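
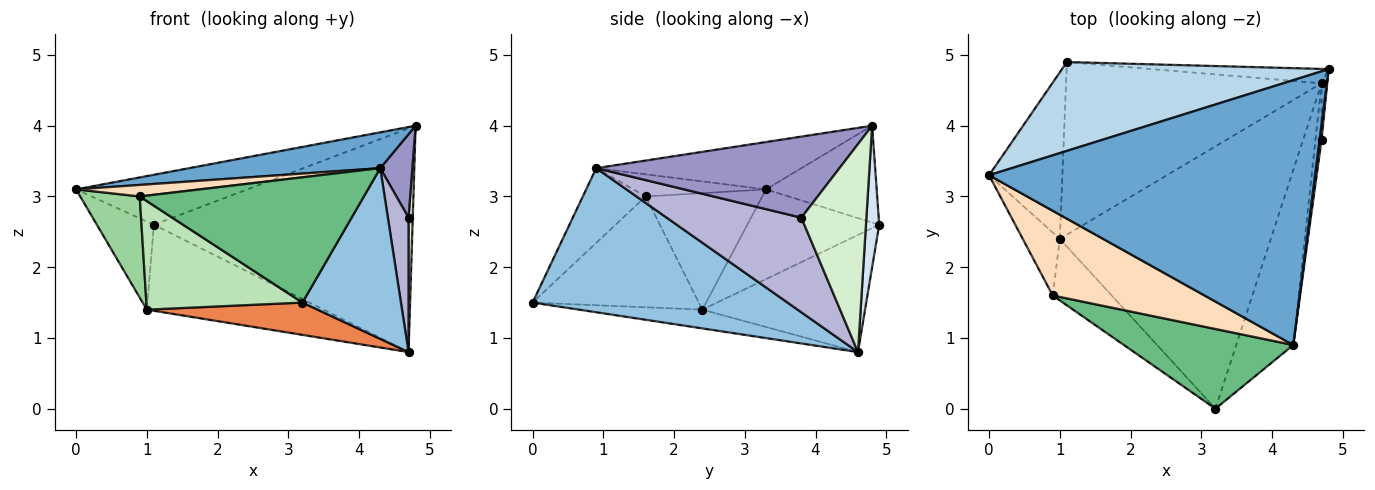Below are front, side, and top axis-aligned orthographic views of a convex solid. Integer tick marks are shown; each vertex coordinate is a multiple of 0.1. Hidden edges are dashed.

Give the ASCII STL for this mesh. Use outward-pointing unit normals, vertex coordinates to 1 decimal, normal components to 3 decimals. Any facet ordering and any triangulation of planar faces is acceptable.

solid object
 facet normal -0.142 -0.133 0.981
  outer loop
   vertex 4.3 0.9 3.4
   vertex 4.8 4.8 4.0
   vertex 0.0 3.3 3.1
  endloop
 endfacet
 facet normal 0.875 -0.338 -0.346
  outer loop
   vertex 4.3 0.9 3.4
   vertex 3.2 0.0 1.5
   vertex 4.7 4.6 0.8
  endloop
 endfacet
 facet normal -0.302 0.467 0.831
  outer loop
   vertex 1.1 4.9 2.6
   vertex 0.0 3.3 3.1
   vertex 4.8 4.8 4.0
  endloop
 endfacet
 facet normal 0.051 0.997 -0.064
  outer loop
   vertex 1.1 4.9 2.6
   vertex 4.8 4.8 4.0
   vertex 4.7 4.6 0.8
  endloop
 endfacet
 facet normal -0.088 -0.122 -0.989
  outer loop
   vertex 1.0 2.4 1.4
   vertex 4.7 4.6 0.8
   vertex 3.2 0.0 1.5
  endloop
 endfacet
 facet normal -0.734 0.317 -0.600
  outer loop
   vertex 1.0 2.4 1.4
   vertex 0.0 3.3 3.1
   vertex 1.1 4.9 2.6
  endloop
 endfacet
 facet normal -0.380 0.413 -0.828
  outer loop
   vertex 1.0 2.4 1.4
   vertex 1.1 4.9 2.6
   vertex 4.7 4.6 0.8
  endloop
 endfacet
 facet normal -0.143 -0.133 0.981
  outer loop
   vertex 0.9 1.6 3.0
   vertex 4.3 0.9 3.4
   vertex 0.0 3.3 3.1
  endloop
 endfacet
 facet normal -0.230 -0.821 0.522
  outer loop
   vertex 0.9 1.6 3.0
   vertex 3.2 0.0 1.5
   vertex 4.3 0.9 3.4
  endloop
 endfacet
 facet normal -0.857 -0.438 -0.272
  outer loop
   vertex 0.9 1.6 3.0
   vertex 0.0 3.3 3.1
   vertex 1.0 2.4 1.4
  endloop
 endfacet
 facet normal -0.680 -0.638 -0.362
  outer loop
   vertex 0.9 1.6 3.0
   vertex 1.0 2.4 1.4
   vertex 3.2 0.0 1.5
  endloop
 endfacet
 facet normal 0.998 -0.064 -0.027
  outer loop
   vertex 4.7 3.8 2.7
   vertex 4.7 4.6 0.8
   vertex 4.8 4.8 4.0
  endloop
 endfacet
 facet normal 0.991 -0.131 0.024
  outer loop
   vertex 4.7 3.8 2.7
   vertex 4.8 4.8 4.0
   vertex 4.3 0.9 3.4
  endloop
 endfacet
 facet normal 0.986 -0.151 -0.064
  outer loop
   vertex 4.7 3.8 2.7
   vertex 4.3 0.9 3.4
   vertex 4.7 4.6 0.8
  endloop
 endfacet
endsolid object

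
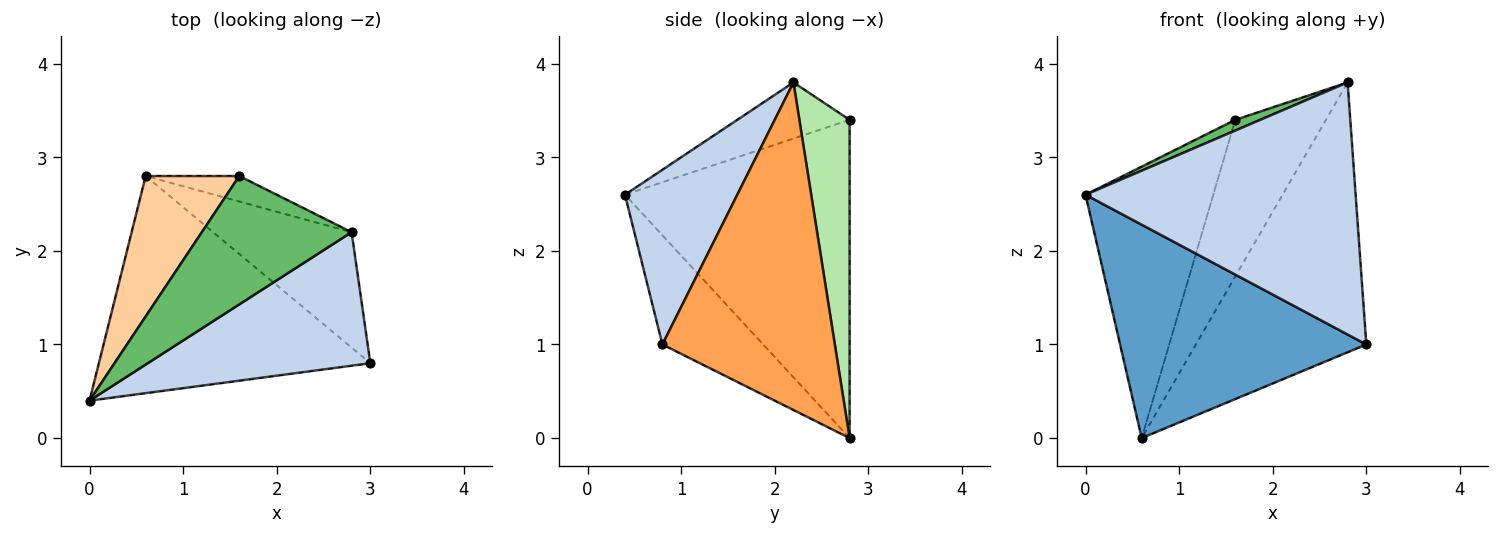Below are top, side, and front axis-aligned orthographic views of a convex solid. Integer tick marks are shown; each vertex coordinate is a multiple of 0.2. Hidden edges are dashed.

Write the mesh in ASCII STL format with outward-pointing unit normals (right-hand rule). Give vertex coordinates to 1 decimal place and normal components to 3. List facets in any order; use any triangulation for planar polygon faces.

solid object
 facet normal -0.276 -0.674 -0.686
  outer loop
   vertex 0.6 2.8 0.0
   vertex 3.0 0.8 1.0
   vertex 0.0 0.4 2.6
  endloop
 endfacet
 facet normal 0.345 -0.829 0.439
  outer loop
   vertex 2.8 2.2 3.8
   vertex 0.0 0.4 2.6
   vertex 3.0 0.8 1.0
  endloop
 endfacet
 facet normal 0.681 0.673 -0.288
  outer loop
   vertex 2.8 2.2 3.8
   vertex 3.0 0.8 1.0
   vertex 0.6 2.8 0.0
  endloop
 endfacet
 facet normal -0.842 0.479 0.248
  outer loop
   vertex 1.6 2.8 3.4
   vertex 0.6 2.8 0.0
   vertex 0.0 0.4 2.6
  endloop
 endfacet
 facet normal -0.350 -0.078 0.933
  outer loop
   vertex 1.6 2.8 3.4
   vertex 0.0 0.4 2.6
   vertex 2.8 2.2 3.8
  endloop
 endfacet
 facet normal 0.480 0.866 -0.141
  outer loop
   vertex 1.6 2.8 3.4
   vertex 2.8 2.2 3.8
   vertex 0.6 2.8 0.0
  endloop
 endfacet
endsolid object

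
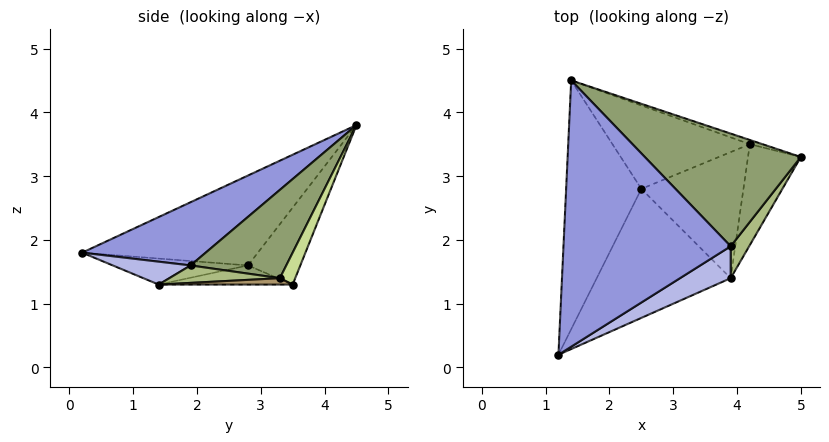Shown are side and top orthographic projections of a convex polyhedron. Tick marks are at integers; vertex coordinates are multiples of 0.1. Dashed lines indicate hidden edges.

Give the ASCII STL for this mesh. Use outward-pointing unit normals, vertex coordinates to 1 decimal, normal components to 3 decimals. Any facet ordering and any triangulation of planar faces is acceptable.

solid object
 facet normal -0.727 0.317 -0.609
  outer loop
   vertex 2.5 2.8 1.6
   vertex 1.2 0.2 1.8
   vertex 1.4 4.5 3.8
  endloop
 endfacet
 facet normal -0.191 0.020 -0.981
  outer loop
   vertex 2.5 2.8 1.6
   vertex 3.9 1.4 1.3
   vertex 1.2 0.2 1.8
  endloop
 endfacet
 facet normal 0.322 -0.412 0.853
  outer loop
   vertex 3.9 1.9 1.6
   vertex 1.4 4.5 3.8
   vertex 1.2 0.2 1.8
  endloop
 endfacet
 facet normal 0.361 -0.480 0.800
  outer loop
   vertex 3.9 1.9 1.6
   vertex 1.2 0.2 1.8
   vertex 3.9 1.4 1.3
  endloop
 endfacet
 facet normal 0.476 -0.254 0.842
  outer loop
   vertex 3.9 1.9 1.6
   vertex 5.0 3.3 1.4
   vertex 1.4 4.5 3.8
  endloop
 endfacet
 facet normal 0.630 -0.400 0.666
  outer loop
   vertex 3.9 1.9 1.6
   vertex 3.9 1.4 1.3
   vertex 5.0 3.3 1.4
  endloop
 endfacet
 facet normal 0.253 0.962 -0.101
  outer loop
   vertex 4.2 3.5 1.3
   vertex 1.4 4.5 3.8
   vertex 5.0 3.3 1.4
  endloop
 endfacet
 facet normal -0.379 0.631 -0.677
  outer loop
   vertex 4.2 3.5 1.3
   vertex 2.5 2.8 1.6
   vertex 1.4 4.5 3.8
  endloop
 endfacet
 facet normal 0.120 -0.017 -0.993
  outer loop
   vertex 4.2 3.5 1.3
   vertex 5.0 3.3 1.4
   vertex 3.9 1.4 1.3
  endloop
 endfacet
 facet normal -0.184 0.026 -0.983
  outer loop
   vertex 4.2 3.5 1.3
   vertex 3.9 1.4 1.3
   vertex 2.5 2.8 1.6
  endloop
 endfacet
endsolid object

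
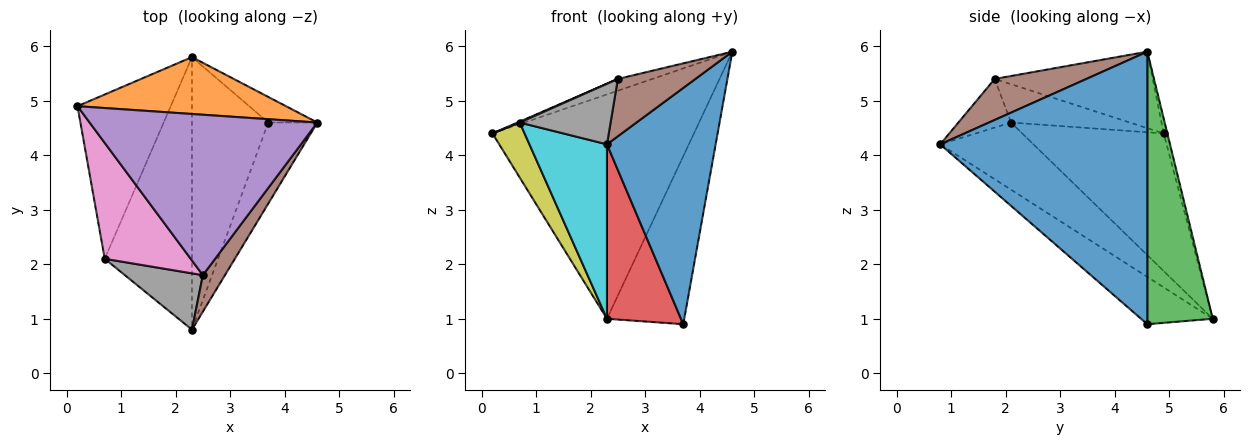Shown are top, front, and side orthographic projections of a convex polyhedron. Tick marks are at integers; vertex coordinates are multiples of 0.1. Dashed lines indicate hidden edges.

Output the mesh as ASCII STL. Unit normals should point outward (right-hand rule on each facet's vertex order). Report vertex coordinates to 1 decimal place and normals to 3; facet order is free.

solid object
 facet normal 0.874 -0.459 -0.157
  outer loop
   vertex 3.7 4.6 0.9
   vertex 4.6 4.6 5.9
   vertex 2.3 0.8 4.2
  endloop
 endfacet
 facet normal -0.018 0.969 0.246
  outer loop
   vertex 2.3 5.8 1.0
   vertex 0.2 4.9 4.4
   vertex 4.6 4.6 5.9
  endloop
 endfacet
 facet normal 0.642 0.758 -0.116
  outer loop
   vertex 2.3 5.8 1.0
   vertex 4.6 4.6 5.9
   vertex 3.7 4.6 0.9
  endloop
 endfacet
 facet normal -0.463 -0.478 -0.747
  outer loop
   vertex 2.3 5.8 1.0
   vertex 3.7 4.6 0.9
   vertex 2.3 0.8 4.2
  endloop
 endfacet
 facet normal -0.318 0.069 0.946
  outer loop
   vertex 2.5 1.8 5.4
   vertex 4.6 4.6 5.9
   vertex 0.2 4.9 4.4
  endloop
 endfacet
 facet normal 0.706 -0.597 0.380
  outer loop
   vertex 2.5 1.8 5.4
   vertex 2.3 0.8 4.2
   vertex 4.6 4.6 5.9
  endloop
 endfacet
 facet normal -0.407 -0.007 0.913
  outer loop
   vertex 0.7 2.1 4.6
   vertex 2.5 1.8 5.4
   vertex 0.2 4.9 4.4
  endloop
 endfacet
 facet normal -0.391 -0.674 0.627
  outer loop
   vertex 0.7 2.1 4.6
   vertex 2.3 0.8 4.2
   vertex 2.5 1.8 5.4
  endloop
 endfacet
 facet normal -0.814 -0.185 -0.551
  outer loop
   vertex 0.7 2.1 4.6
   vertex 0.2 4.9 4.4
   vertex 2.3 5.8 1.0
  endloop
 endfacet
 facet normal -0.544 -0.452 -0.707
  outer loop
   vertex 0.7 2.1 4.6
   vertex 2.3 5.8 1.0
   vertex 2.3 0.8 4.2
  endloop
 endfacet
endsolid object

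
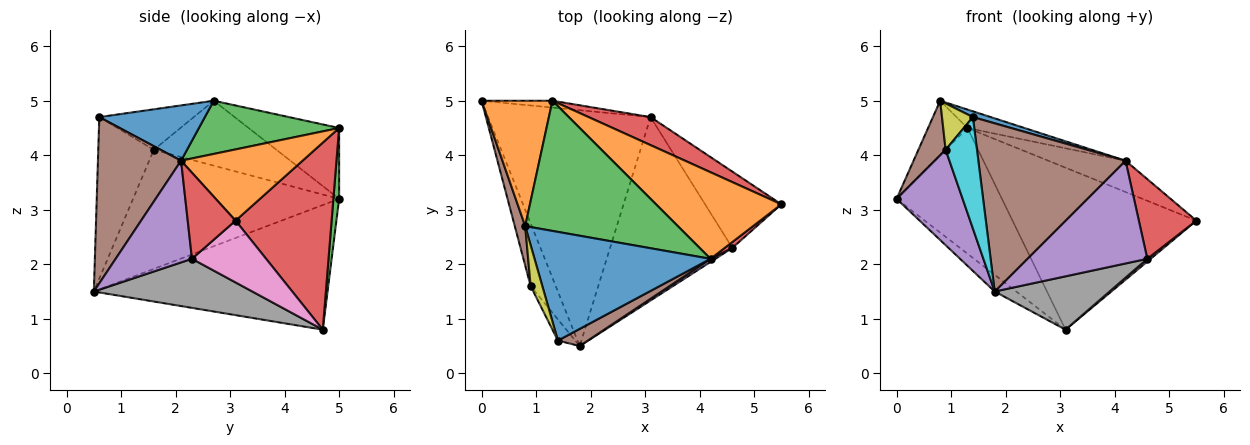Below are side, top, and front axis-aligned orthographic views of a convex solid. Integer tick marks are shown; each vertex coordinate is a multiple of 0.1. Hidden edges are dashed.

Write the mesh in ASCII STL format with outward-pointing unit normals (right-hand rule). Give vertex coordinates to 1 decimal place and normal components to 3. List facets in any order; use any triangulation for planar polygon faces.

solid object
 facet normal -0.608 0.056 -0.792
  outer loop
   vertex 3.1 4.7 0.8
   vertex 1.8 0.5 1.5
   vertex 0.0 5.0 3.2
  endloop
 endfacet
 facet normal -0.676 0.294 0.676
  outer loop
   vertex 1.3 5.0 4.5
   vertex 0.0 5.0 3.2
   vertex 0.8 2.7 5.0
  endloop
 endfacet
 facet normal 0.054 0.997 -0.054
  outer loop
   vertex 1.3 5.0 4.5
   vertex 3.1 4.7 0.8
   vertex 0.0 5.0 3.2
  endloop
 endfacet
 facet normal 0.458 0.876 0.152
  outer loop
   vertex 1.3 5.0 4.5
   vertex 5.5 3.1 2.8
   vertex 3.1 4.7 0.8
  endloop
 endfacet
 facet normal -0.934 -0.299 -0.197
  outer loop
   vertex 0.9 1.6 4.1
   vertex 0.0 5.0 3.2
   vertex 1.8 0.5 1.5
  endloop
 endfacet
 facet normal -0.964 -0.214 0.155
  outer loop
   vertex 0.9 1.6 4.1
   vertex 0.8 2.7 5.0
   vertex 0.0 5.0 3.2
  endloop
 endfacet
 facet normal 0.629 -0.028 -0.777
  outer loop
   vertex 4.6 2.3 2.1
   vertex 3.1 4.7 0.8
   vertex 5.5 3.1 2.8
  endloop
 endfacet
 facet normal 0.360 -0.261 -0.896
  outer loop
   vertex 4.6 2.3 2.1
   vertex 1.8 0.5 1.5
   vertex 3.1 4.7 0.8
  endloop
 endfacet
 facet normal -0.917 -0.300 0.264
  outer loop
   vertex 1.4 0.6 4.7
   vertex 0.8 2.7 5.0
   vertex 0.9 1.6 4.1
  endloop
 endfacet
 facet normal -0.867 -0.489 -0.093
  outer loop
   vertex 1.4 0.6 4.7
   vertex 0.9 1.6 4.1
   vertex 1.8 0.5 1.5
  endloop
 endfacet
 facet normal 0.299 -0.051 0.953
  outer loop
   vertex 4.2 2.1 3.9
   vertex 0.8 2.7 5.0
   vertex 1.4 0.6 4.7
  endloop
 endfacet
 facet normal 0.471 0.300 0.829
  outer loop
   vertex 4.2 2.1 3.9
   vertex 5.5 3.1 2.8
   vertex 1.3 5.0 4.5
  endloop
 endfacet
 facet normal 0.326 0.133 0.936
  outer loop
   vertex 4.2 2.1 3.9
   vertex 1.3 5.0 4.5
   vertex 0.8 2.7 5.0
  endloop
 endfacet
 facet normal 0.638 -0.768 0.057
  outer loop
   vertex 4.2 2.1 3.9
   vertex 4.6 2.3 2.1
   vertex 5.5 3.1 2.8
  endloop
 endfacet
 facet normal 0.537 -0.843 0.026
  outer loop
   vertex 4.2 2.1 3.9
   vertex 1.8 0.5 1.5
   vertex 4.6 2.3 2.1
  endloop
 endfacet
 facet normal 0.490 -0.867 0.088
  outer loop
   vertex 4.2 2.1 3.9
   vertex 1.4 0.6 4.7
   vertex 1.8 0.5 1.5
  endloop
 endfacet
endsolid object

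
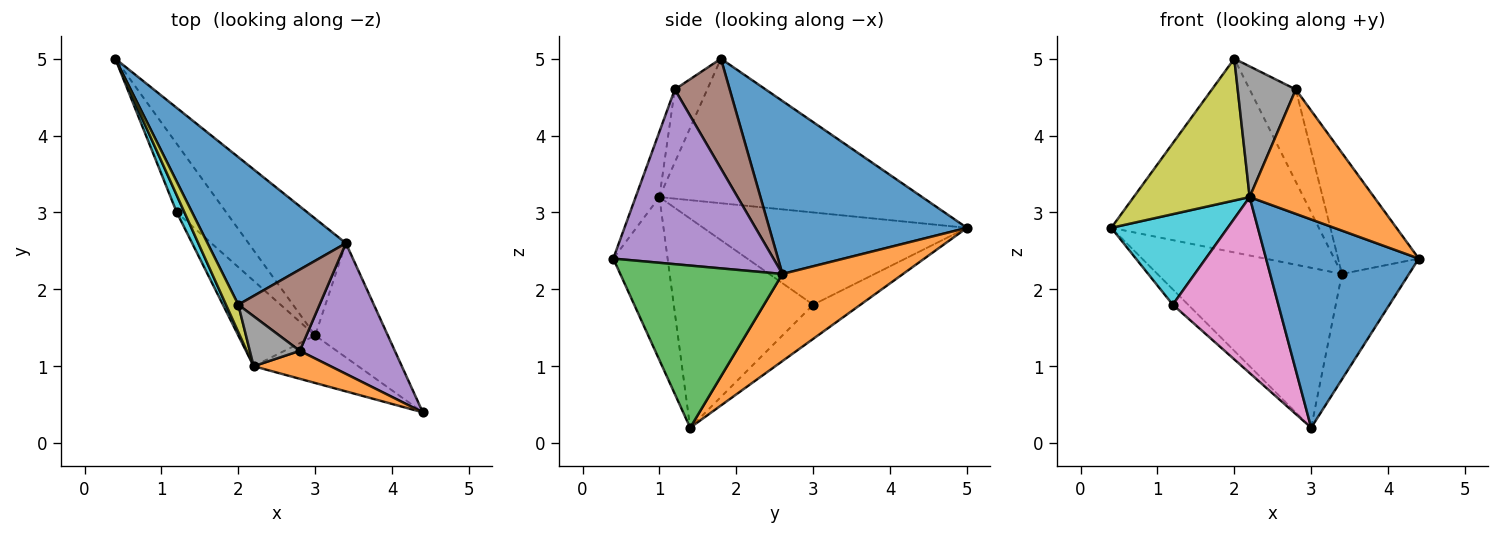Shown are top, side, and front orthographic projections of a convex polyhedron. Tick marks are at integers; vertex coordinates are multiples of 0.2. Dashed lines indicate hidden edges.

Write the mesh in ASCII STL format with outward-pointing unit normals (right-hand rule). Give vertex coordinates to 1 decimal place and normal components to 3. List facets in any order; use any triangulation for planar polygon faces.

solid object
 facet normal 0.604 0.634 0.483
  outer loop
   vertex 3.4 2.6 2.2
   vertex 0.4 5.0 2.8
   vertex 2.0 1.8 5.0
  endloop
 endfacet
 facet normal 0.467 0.714 -0.522
  outer loop
   vertex 3.4 2.6 2.2
   vertex 3.0 1.4 0.2
   vertex 0.4 5.0 2.8
  endloop
 endfacet
 facet normal 0.854 0.353 -0.383
  outer loop
   vertex 3.4 2.6 2.2
   vertex 4.4 0.4 2.4
   vertex 3.0 1.4 0.2
  endloop
 endfacet
 facet normal -0.558 0.181 -0.810
  outer loop
   vertex 1.2 3.0 1.8
   vertex 0.4 5.0 2.8
   vertex 3.0 1.4 0.2
  endloop
 endfacet
 facet normal 0.803 0.405 0.437
  outer loop
   vertex 2.8 1.2 4.6
   vertex 4.4 0.4 2.4
   vertex 3.4 2.6 2.2
  endloop
 endfacet
 facet normal 0.666 0.560 0.493
  outer loop
   vertex 2.8 1.2 4.6
   vertex 3.4 2.6 2.2
   vertex 2.0 1.8 5.0
  endloop
 endfacet
 facet normal -0.765 -0.579 -0.281
  outer loop
   vertex 2.2 1.0 3.2
   vertex 1.2 3.0 1.8
   vertex 3.0 1.4 0.2
  endloop
 endfacet
 facet normal -0.463 -0.828 0.317
  outer loop
   vertex 2.2 1.0 3.2
   vertex 2.8 1.2 4.6
   vertex 2.0 1.8 5.0
  endloop
 endfacet
 facet normal -0.912 -0.403 0.078
  outer loop
   vertex 2.2 1.0 3.2
   vertex 2.0 1.8 5.0
   vertex 0.4 5.0 2.8
  endloop
 endfacet
 facet normal -0.912 -0.403 0.076
  outer loop
   vertex 2.2 1.0 3.2
   vertex 0.4 5.0 2.8
   vertex 1.2 3.0 1.8
  endloop
 endfacet
 facet normal -0.328 -0.921 -0.210
  outer loop
   vertex 2.2 1.0 3.2
   vertex 3.0 1.4 0.2
   vertex 4.4 0.4 2.4
  endloop
 endfacet
 facet normal -0.183 -0.959 0.216
  outer loop
   vertex 2.2 1.0 3.2
   vertex 4.4 0.4 2.4
   vertex 2.8 1.2 4.6
  endloop
 endfacet
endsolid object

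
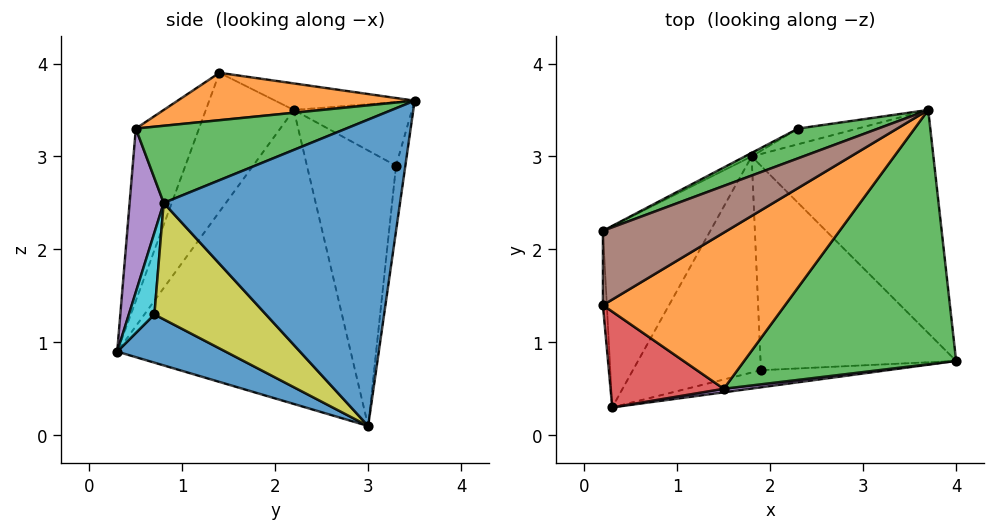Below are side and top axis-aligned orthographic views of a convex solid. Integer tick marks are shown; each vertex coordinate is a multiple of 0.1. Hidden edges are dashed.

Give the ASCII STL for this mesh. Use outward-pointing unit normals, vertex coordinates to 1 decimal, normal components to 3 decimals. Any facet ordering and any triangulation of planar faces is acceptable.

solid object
 facet normal 0.823 0.290 -0.488
  outer loop
   vertex 1.8 3.0 0.1
   vertex 3.7 3.5 3.6
   vertex 4.0 0.8 2.5
  endloop
 endfacet
 facet normal 0.242 -0.271 0.932
  outer loop
   vertex 1.5 0.5 3.3
   vertex 3.7 3.5 3.6
   vertex 0.2 1.4 3.9
  endloop
 endfacet
 facet normal 0.323 -0.326 0.888
  outer loop
   vertex 1.5 0.5 3.3
   vertex 4.0 0.8 2.5
   vertex 3.7 3.5 3.6
  endloop
 endfacet
 facet normal -0.448 -0.844 0.295
  outer loop
   vertex 1.5 0.5 3.3
   vertex 0.2 1.4 3.9
   vertex 0.3 0.3 0.9
  endloop
 endfacet
 facet normal 0.125 -0.992 0.020
  outer loop
   vertex 1.5 0.5 3.3
   vertex 0.3 0.3 0.9
   vertex 4.0 0.8 2.5
  endloop
 endfacet
 facet normal -0.188 0.439 0.878
  outer loop
   vertex 0.2 2.2 3.5
   vertex 0.2 1.4 3.9
   vertex 3.7 3.5 3.6
  endloop
 endfacet
 facet normal -1.000 -0.014 -0.028
  outer loop
   vertex 0.2 2.2 3.5
   vertex 0.3 0.3 0.9
   vertex 0.2 1.4 3.9
  endloop
 endfacet
 facet normal -0.866 0.387 -0.316
  outer loop
   vertex 0.2 2.2 3.5
   vertex 1.8 3.0 0.1
   vertex 0.3 0.3 0.9
  endloop
 endfacet
 facet normal 0.470 -0.392 -0.791
  outer loop
   vertex 1.9 0.7 1.3
   vertex 1.8 3.0 0.1
   vertex 4.0 0.8 2.5
  endloop
 endfacet
 facet normal 0.326 -0.800 -0.504
  outer loop
   vertex 1.9 0.7 1.3
   vertex 4.0 0.8 2.5
   vertex 0.3 0.3 0.9
  endloop
 endfacet
 facet normal 0.318 -0.428 -0.846
  outer loop
   vertex 1.9 0.7 1.3
   vertex 0.3 0.3 0.9
   vertex 1.8 3.0 0.1
  endloop
 endfacet
 facet normal -0.097 0.991 -0.089
  outer loop
   vertex 2.3 3.3 2.9
   vertex 3.7 3.5 3.6
   vertex 1.8 3.0 0.1
  endloop
 endfacet
 facet normal -0.328 0.850 0.412
  outer loop
   vertex 2.3 3.3 2.9
   vertex 0.2 2.2 3.5
   vertex 3.7 3.5 3.6
  endloop
 endfacet
 facet normal -0.467 0.884 -0.011
  outer loop
   vertex 2.3 3.3 2.9
   vertex 1.8 3.0 0.1
   vertex 0.2 2.2 3.5
  endloop
 endfacet
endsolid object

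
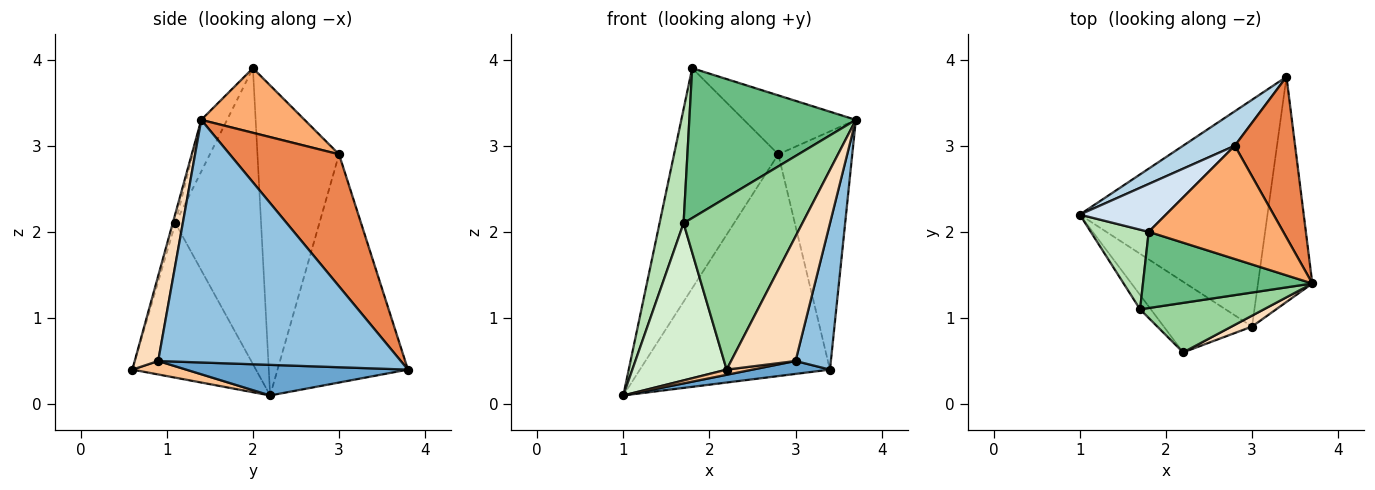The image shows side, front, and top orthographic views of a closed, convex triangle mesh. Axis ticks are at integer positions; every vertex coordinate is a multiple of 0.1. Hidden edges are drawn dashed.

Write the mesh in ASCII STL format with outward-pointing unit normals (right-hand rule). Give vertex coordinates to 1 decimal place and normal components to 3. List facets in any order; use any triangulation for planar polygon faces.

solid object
 facet normal 0.161 -0.056 -0.985
  outer loop
   vertex 3.0 0.9 0.5
   vertex 1.0 2.2 0.1
   vertex 3.4 3.8 0.4
  endloop
 endfacet
 facet normal 0.966 -0.141 -0.216
  outer loop
   vertex 3.0 0.9 0.5
   vertex 3.4 3.8 0.4
   vertex 3.7 1.4 3.3
  endloop
 endfacet
 facet normal -0.561 0.818 0.127
  outer loop
   vertex 2.8 3.0 2.9
   vertex 3.4 3.8 0.4
   vertex 1.0 2.2 0.1
  endloop
 endfacet
 facet normal -0.607 0.776 0.169
  outer loop
   vertex 2.8 3.0 2.9
   vertex 1.0 2.2 0.1
   vertex 1.8 2.0 3.9
  endloop
 endfacet
 facet normal 0.775 0.524 0.354
  outer loop
   vertex 2.8 3.0 2.9
   vertex 3.7 1.4 3.3
   vertex 3.4 3.8 0.4
  endloop
 endfacet
 facet normal 0.392 0.424 0.816
  outer loop
   vertex 2.8 3.0 2.9
   vertex 1.8 2.0 3.9
   vertex 3.7 1.4 3.3
  endloop
 endfacet
 facet normal 0.150 -0.072 -0.986
  outer loop
   vertex 2.2 0.6 0.4
   vertex 1.0 2.2 0.1
   vertex 3.0 0.9 0.5
  endloop
 endfacet
 facet normal 0.341 -0.937 0.082
  outer loop
   vertex 2.2 0.6 0.4
   vertex 3.0 0.9 0.5
   vertex 3.7 1.4 3.3
  endloop
 endfacet
 facet normal -0.137 -0.883 0.449
  outer loop
   vertex 1.7 1.1 2.1
   vertex 3.7 1.4 3.3
   vertex 1.8 2.0 3.9
  endloop
 endfacet
 facet normal -0.022 -0.961 0.276
  outer loop
   vertex 1.7 1.1 2.1
   vertex 2.2 0.6 0.4
   vertex 3.7 1.4 3.3
  endloop
 endfacet
 facet normal -0.946 -0.265 0.185
  outer loop
   vertex 1.7 1.1 2.1
   vertex 1.8 2.0 3.9
   vertex 1.0 2.2 0.1
  endloop
 endfacet
 facet normal -0.794 -0.606 -0.055
  outer loop
   vertex 1.7 1.1 2.1
   vertex 1.0 2.2 0.1
   vertex 2.2 0.6 0.4
  endloop
 endfacet
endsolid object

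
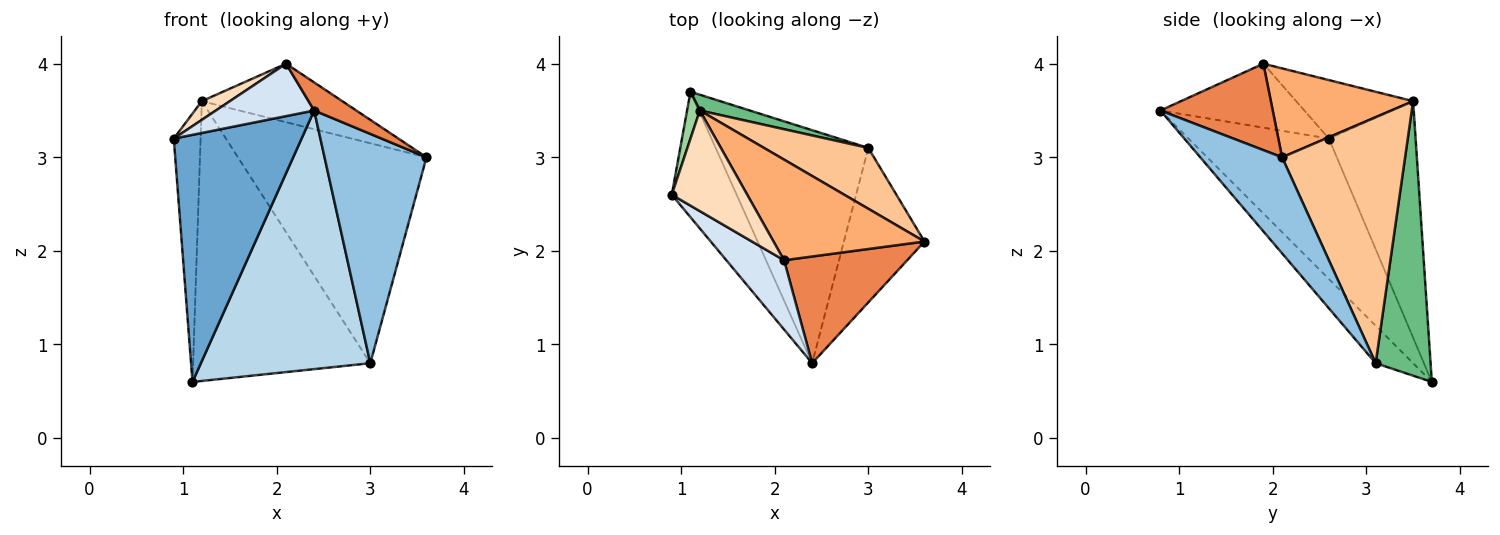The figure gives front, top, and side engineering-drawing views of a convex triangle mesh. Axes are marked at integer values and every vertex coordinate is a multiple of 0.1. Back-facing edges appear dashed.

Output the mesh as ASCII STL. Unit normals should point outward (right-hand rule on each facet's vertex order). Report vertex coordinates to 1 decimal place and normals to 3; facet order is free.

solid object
 facet normal -0.700 -0.637 -0.323
  outer loop
   vertex 1.1 3.7 0.6
   vertex 2.4 0.8 3.5
   vertex 0.9 2.6 3.2
  endloop
 endfacet
 facet normal 0.554 -0.690 -0.465
  outer loop
   vertex 3.0 3.1 0.8
   vertex 3.6 2.1 3.0
   vertex 2.4 0.8 3.5
  endloop
 endfacet
 facet normal -0.162 -0.733 -0.661
  outer loop
   vertex 3.0 3.1 0.8
   vertex 2.4 0.8 3.5
   vertex 1.1 3.7 0.6
  endloop
 endfacet
 facet normal -0.662 -0.452 0.598
  outer loop
   vertex 2.1 1.9 4.0
   vertex 0.9 2.6 3.2
   vertex 2.4 0.8 3.5
  endloop
 endfacet
 facet normal 0.562 -0.211 0.800
  outer loop
   vertex 2.1 1.9 4.0
   vertex 2.4 0.8 3.5
   vertex 3.6 2.1 3.0
  endloop
 endfacet
 facet normal 0.454 0.448 0.770
  outer loop
   vertex 1.2 3.5 3.6
   vertex 2.1 1.9 4.0
   vertex 3.6 2.1 3.0
  endloop
 endfacet
 facet normal 0.532 0.816 0.226
  outer loop
   vertex 1.2 3.5 3.6
   vertex 3.6 2.1 3.0
   vertex 3.0 3.1 0.8
  endloop
 endfacet
 facet normal -0.606 -0.145 0.782
  outer loop
   vertex 1.2 3.5 3.6
   vertex 0.9 2.6 3.2
   vertex 2.1 1.9 4.0
  endloop
 endfacet
 facet normal 0.296 0.954 0.054
  outer loop
   vertex 1.2 3.5 3.6
   vertex 3.0 3.1 0.8
   vertex 1.1 3.7 0.6
  endloop
 endfacet
 facet normal -0.954 0.295 0.051
  outer loop
   vertex 1.2 3.5 3.6
   vertex 1.1 3.7 0.6
   vertex 0.9 2.6 3.2
  endloop
 endfacet
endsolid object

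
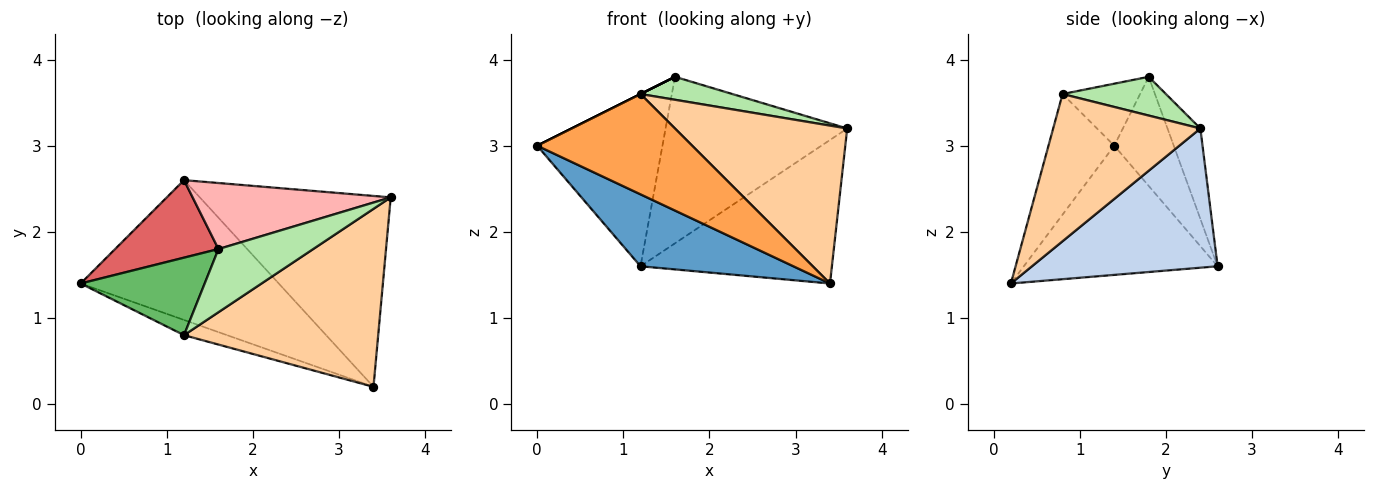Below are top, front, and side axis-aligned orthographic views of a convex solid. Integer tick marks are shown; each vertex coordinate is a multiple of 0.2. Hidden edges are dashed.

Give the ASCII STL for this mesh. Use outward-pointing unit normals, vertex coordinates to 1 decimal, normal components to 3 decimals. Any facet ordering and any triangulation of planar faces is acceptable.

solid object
 facet normal -0.502 -0.396 -0.769
  outer loop
   vertex 1.2 2.6 1.6
   vertex 3.4 0.2 1.4
   vertex 0.0 1.4 3.0
  endloop
 endfacet
 facet normal 0.504 0.519 -0.691
  outer loop
   vertex 1.2 2.6 1.6
   vertex 3.6 2.4 3.2
   vertex 3.4 0.2 1.4
  endloop
 endfacet
 facet normal -0.387 -0.912 -0.138
  outer loop
   vertex 1.2 0.8 3.6
   vertex 0.0 1.4 3.0
   vertex 3.4 0.2 1.4
  endloop
 endfacet
 facet normal 0.493 -0.577 0.651
  outer loop
   vertex 1.2 0.8 3.6
   vertex 3.4 0.2 1.4
   vertex 3.6 2.4 3.2
  endloop
 endfacet
 facet normal -0.447 0.000 0.894
  outer loop
   vertex 1.6 1.8 3.8
   vertex 0.0 1.4 3.0
   vertex 1.2 0.8 3.6
  endloop
 endfacet
 facet normal 0.359 -0.319 0.877
  outer loop
   vertex 1.6 1.8 3.8
   vertex 1.2 0.8 3.6
   vertex 3.6 2.4 3.2
  endloop
 endfacet
 facet normal -0.397 0.837 0.377
  outer loop
   vertex 1.6 1.8 3.8
   vertex 1.2 2.6 1.6
   vertex 0.0 1.4 3.0
  endloop
 endfacet
 facet normal -0.166 0.917 0.364
  outer loop
   vertex 1.6 1.8 3.8
   vertex 3.6 2.4 3.2
   vertex 1.2 2.6 1.6
  endloop
 endfacet
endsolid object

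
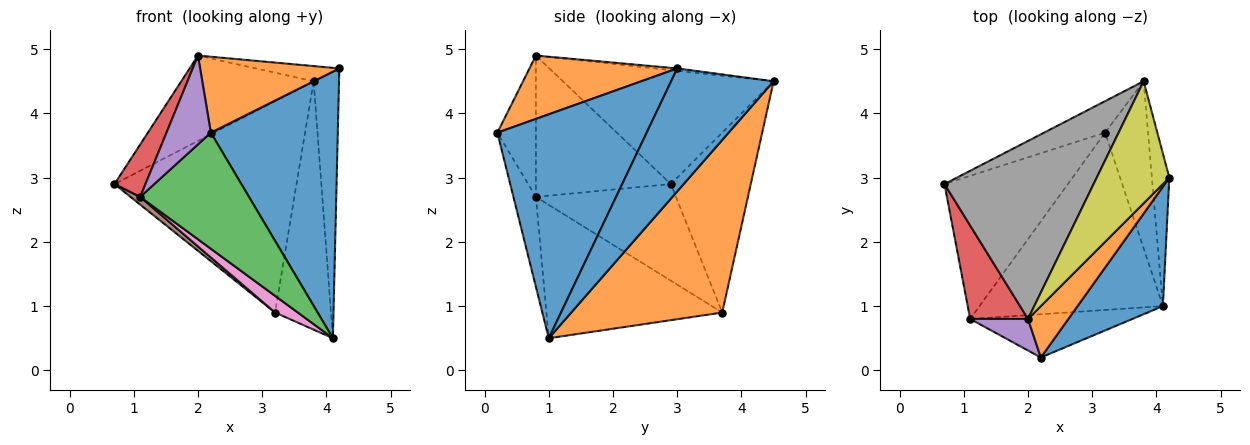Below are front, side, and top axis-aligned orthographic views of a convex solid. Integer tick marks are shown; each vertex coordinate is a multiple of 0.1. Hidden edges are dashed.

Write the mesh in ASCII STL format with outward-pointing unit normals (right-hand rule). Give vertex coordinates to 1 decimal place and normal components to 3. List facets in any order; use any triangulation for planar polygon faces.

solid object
 facet normal 0.732 -0.622 0.279
  outer loop
   vertex 4.1 1.0 0.5
   vertex 4.2 3.0 4.7
   vertex 2.2 0.2 3.7
  endloop
 endfacet
 facet normal 0.660 -0.622 0.421
  outer loop
   vertex 2.0 0.8 4.9
   vertex 2.2 0.2 3.7
   vertex 4.2 3.0 4.7
  endloop
 endfacet
 facet normal -0.190 -0.920 -0.343
  outer loop
   vertex 1.1 0.8 2.7
   vertex 4.1 1.0 0.5
   vertex 2.2 0.2 3.7
  endloop
 endfacet
 facet normal -0.905 -0.208 0.370
  outer loop
   vertex 1.1 0.8 2.7
   vertex 2.0 0.8 4.9
   vertex 0.7 2.9 2.9
  endloop
 endfacet
 facet normal -0.633 -0.729 0.259
  outer loop
   vertex 1.1 0.8 2.7
   vertex 2.2 0.2 3.7
   vertex 2.0 0.8 4.9
  endloop
 endfacet
 facet normal -0.616 -0.042 -0.787
  outer loop
   vertex 1.1 0.8 2.7
   vertex 0.7 2.9 2.9
   vertex 3.2 3.7 0.9
  endloop
 endfacet
 facet normal -0.586 -0.076 -0.806
  outer loop
   vertex 1.1 0.8 2.7
   vertex 3.2 3.7 0.9
   vertex 4.1 1.0 0.5
  endloop
 endfacet
 facet normal -0.567 0.356 0.743
  outer loop
   vertex 3.8 4.5 4.5
   vertex 0.7 2.9 2.9
   vertex 2.0 0.8 4.9
  endloop
 endfacet
 facet normal -0.033 0.123 0.992
  outer loop
   vertex 3.8 4.5 4.5
   vertex 2.0 0.8 4.9
   vertex 4.2 3.0 4.7
  endloop
 endfacet
 facet normal -0.398 0.907 -0.135
  outer loop
   vertex 3.8 4.5 4.5
   vertex 3.2 3.7 0.9
   vertex 0.7 2.9 2.9
  endloop
 endfacet
 facet normal 0.962 0.238 -0.136
  outer loop
   vertex 3.8 4.5 4.5
   vertex 4.2 3.0 4.7
   vertex 4.1 1.0 0.5
  endloop
 endfacet
 facet normal 0.913 0.338 -0.227
  outer loop
   vertex 3.8 4.5 4.5
   vertex 4.1 1.0 0.5
   vertex 3.2 3.7 0.9
  endloop
 endfacet
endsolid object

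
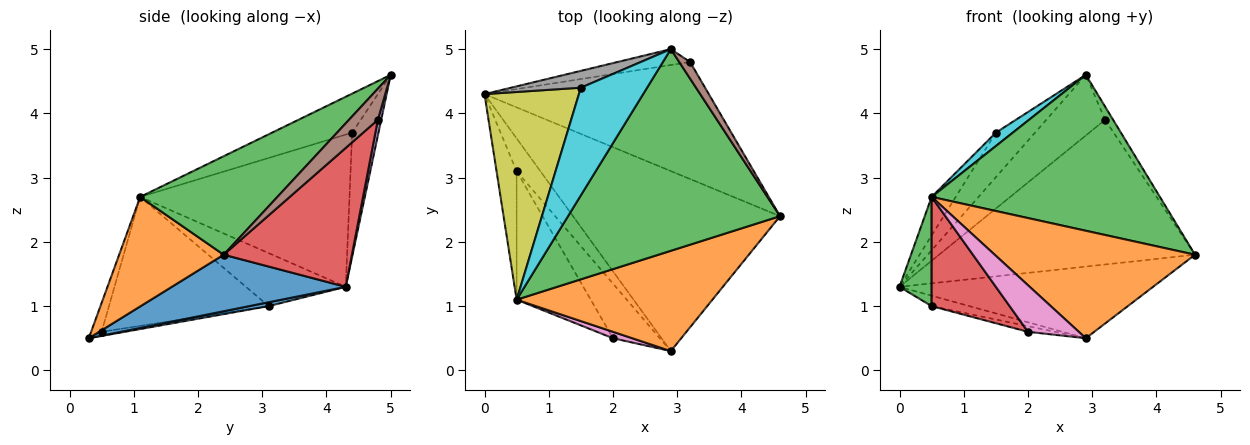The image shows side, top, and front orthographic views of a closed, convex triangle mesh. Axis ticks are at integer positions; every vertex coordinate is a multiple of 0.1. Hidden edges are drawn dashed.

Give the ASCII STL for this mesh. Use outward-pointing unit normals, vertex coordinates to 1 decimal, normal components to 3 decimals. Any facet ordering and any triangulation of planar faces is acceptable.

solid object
 facet normal 0.246 0.358 -0.901
  outer loop
   vertex 2.9 0.3 0.5
   vertex 0.0 4.3 1.3
   vertex 4.6 2.4 1.8
  endloop
 endfacet
 facet normal 0.357 -0.683 0.637
  outer loop
   vertex 0.5 1.1 2.7
   vertex 2.9 0.3 0.5
   vertex 4.6 2.4 1.8
  endloop
 endfacet
 facet normal 0.345 -0.574 0.743
  outer loop
   vertex 0.5 1.1 2.7
   vertex 4.6 2.4 1.8
   vertex 2.9 5.0 4.6
  endloop
 endfacet
 facet normal 0.363 0.724 -0.586
  outer loop
   vertex 3.2 4.8 3.9
   vertex 4.6 2.4 1.8
   vertex 0.0 4.3 1.3
  endloop
 endfacet
 facet normal 0.054 0.966 -0.253
  outer loop
   vertex 3.2 4.8 3.9
   vertex 0.0 4.3 1.3
   vertex 2.9 5.0 4.6
  endloop
 endfacet
 facet normal 0.913 0.254 0.319
  outer loop
   vertex 3.2 4.8 3.9
   vertex 2.9 5.0 4.6
   vertex 4.6 2.4 1.8
  endloop
 endfacet
 facet normal -0.201 -0.970 0.134
  outer loop
   vertex 2.0 0.5 0.6
   vertex 2.9 0.3 0.5
   vertex 0.5 1.1 2.7
  endloop
 endfacet
 facet normal -0.532 0.792 0.299
  outer loop
   vertex 1.5 4.4 3.7
   vertex 2.9 5.0 4.6
   vertex 0.0 4.3 1.3
  endloop
 endfacet
 facet normal -0.846 0.097 0.525
  outer loop
   vertex 1.5 4.4 3.7
   vertex 0.0 4.3 1.3
   vertex 0.5 1.1 2.7
  endloop
 endfacet
 facet normal -0.505 -0.107 0.857
  outer loop
   vertex 1.5 4.4 3.7
   vertex 0.5 1.1 2.7
   vertex 2.9 5.0 4.6
  endloop
 endfacet
 facet normal 0.153 0.299 -0.942
  outer loop
   vertex 0.5 3.1 1.0
   vertex 0.0 4.3 1.3
   vertex 2.9 0.3 0.5
  endloop
 endfacet
 facet normal -0.087 0.102 -0.991
  outer loop
   vertex 0.5 3.1 1.0
   vertex 2.9 0.3 0.5
   vertex 2.0 0.5 0.6
  endloop
 endfacet
 facet normal -0.895 -0.288 -0.339
  outer loop
   vertex 0.5 3.1 1.0
   vertex 0.5 1.1 2.7
   vertex 0.0 4.3 1.3
  endloop
 endfacet
 facet normal -0.798 -0.390 -0.459
  outer loop
   vertex 0.5 3.1 1.0
   vertex 2.0 0.5 0.6
   vertex 0.5 1.1 2.7
  endloop
 endfacet
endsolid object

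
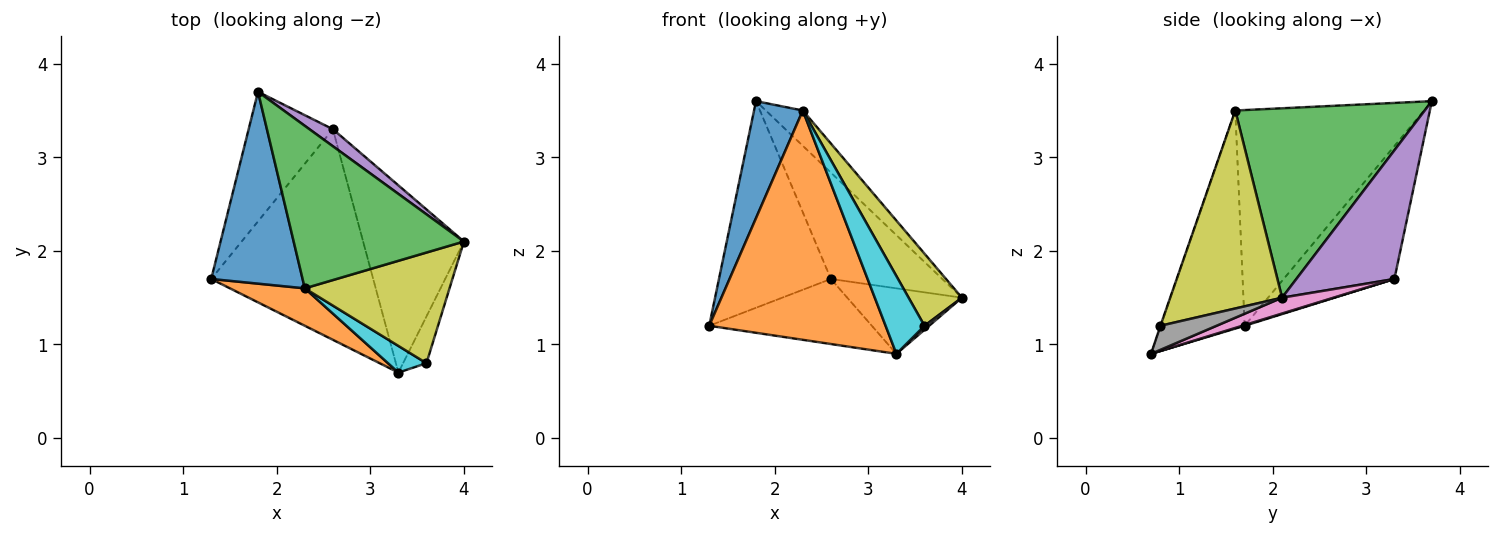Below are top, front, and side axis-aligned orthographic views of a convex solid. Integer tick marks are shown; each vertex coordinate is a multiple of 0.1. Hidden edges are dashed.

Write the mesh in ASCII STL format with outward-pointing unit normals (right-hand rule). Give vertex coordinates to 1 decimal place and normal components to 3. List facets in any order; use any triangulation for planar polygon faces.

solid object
 facet normal -0.896 -0.231 0.379
  outer loop
   vertex 2.3 1.6 3.5
   vertex 1.8 3.7 3.6
   vertex 1.3 1.7 1.2
  endloop
 endfacet
 facet normal -0.425 -0.893 0.146
  outer loop
   vertex 2.3 1.6 3.5
   vertex 1.3 1.7 1.2
   vertex 3.3 0.7 0.9
  endloop
 endfacet
 facet normal 0.736 0.144 0.662
  outer loop
   vertex 2.3 1.6 3.5
   vertex 4.0 2.1 1.5
   vertex 1.8 3.7 3.6
  endloop
 endfacet
 facet normal -0.642 0.649 -0.407
  outer loop
   vertex 2.6 3.3 1.7
   vertex 1.3 1.7 1.2
   vertex 1.8 3.7 3.6
  endloop
 endfacet
 facet normal 0.656 0.745 0.119
  outer loop
   vertex 2.6 3.3 1.7
   vertex 1.8 3.7 3.6
   vertex 4.0 2.1 1.5
  endloop
 endfacet
 facet normal 0.004 0.295 -0.955
  outer loop
   vertex 2.6 3.3 1.7
   vertex 3.3 0.7 0.9
   vertex 1.3 1.7 1.2
  endloop
 endfacet
 facet normal 0.147 0.327 -0.934
  outer loop
   vertex 2.6 3.3 1.7
   vertex 4.0 2.1 1.5
   vertex 3.3 0.7 0.9
  endloop
 endfacet
 facet normal 0.716 -0.060 -0.696
  outer loop
   vertex 3.6 0.8 1.2
   vertex 3.3 0.7 0.9
   vertex 4.0 2.1 1.5
  endloop
 endfacet
 facet normal 0.754 -0.359 0.551
  outer loop
   vertex 3.6 0.8 1.2
   vertex 4.0 2.1 1.5
   vertex 2.3 1.6 3.5
  endloop
 endfacet
 facet normal -0.009 -0.946 0.324
  outer loop
   vertex 3.6 0.8 1.2
   vertex 2.3 1.6 3.5
   vertex 3.3 0.7 0.9
  endloop
 endfacet
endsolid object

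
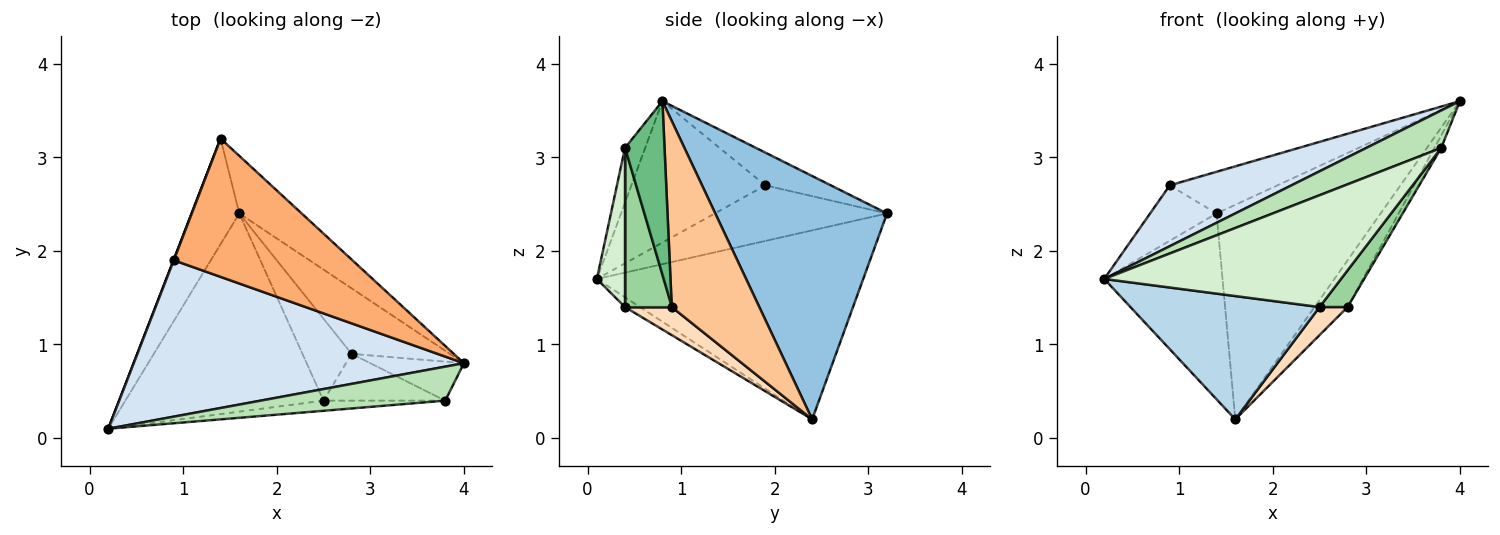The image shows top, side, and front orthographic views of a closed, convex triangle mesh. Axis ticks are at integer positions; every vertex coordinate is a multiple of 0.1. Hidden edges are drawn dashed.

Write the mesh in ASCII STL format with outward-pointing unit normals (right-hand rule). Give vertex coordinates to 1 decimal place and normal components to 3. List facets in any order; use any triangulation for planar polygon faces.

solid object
 facet normal -0.891 0.395 -0.225
  outer loop
   vertex 1.6 2.4 0.2
   vertex 0.2 0.1 1.7
   vertex 1.4 3.2 2.4
  endloop
 endfacet
 facet normal 0.711 0.679 -0.182
  outer loop
   vertex 1.6 2.4 0.2
   vertex 1.4 3.2 2.4
   vertex 4.0 0.8 3.6
  endloop
 endfacet
 facet normal -0.042 -0.528 -0.848
  outer loop
   vertex 2.5 0.4 1.4
   vertex 0.2 0.1 1.7
   vertex 1.6 2.4 0.2
  endloop
 endfacet
 facet normal -0.371 -0.337 0.866
  outer loop
   vertex 0.9 1.9 2.7
   vertex 0.2 0.1 1.7
   vertex 4.0 0.8 3.6
  endloop
 endfacet
 facet normal -0.933 0.360 0.005
  outer loop
   vertex 0.9 1.9 2.7
   vertex 1.4 3.2 2.4
   vertex 0.2 0.1 1.7
  endloop
 endfacet
 facet normal -0.173 0.284 0.943
  outer loop
   vertex 0.9 1.9 2.7
   vertex 4.0 0.8 3.6
   vertex 1.4 3.2 2.4
  endloop
 endfacet
 facet normal 0.839 0.317 -0.443
  outer loop
   vertex 2.8 0.9 1.4
   vertex 1.6 2.4 0.2
   vertex 4.0 0.8 3.6
  endloop
 endfacet
 facet normal 0.476 -0.285 -0.832
  outer loop
   vertex 2.8 0.9 1.4
   vertex 2.5 0.4 1.4
   vertex 1.6 2.4 0.2
  endloop
 endfacet
 facet normal 0.871 0.150 -0.468
  outer loop
   vertex 3.8 0.4 3.1
   vertex 2.8 0.9 1.4
   vertex 4.0 0.8 3.6
  endloop
 endfacet
 facet normal 0.717 -0.430 -0.548
  outer loop
   vertex 3.8 0.4 3.1
   vertex 2.5 0.4 1.4
   vertex 2.8 0.9 1.4
  endloop
 endfacet
 facet normal -0.196 -0.726 0.659
  outer loop
   vertex 3.8 0.4 3.1
   vertex 4.0 0.8 3.6
   vertex 0.2 0.1 1.7
  endloop
 endfacet
 facet normal 0.117 -0.989 -0.090
  outer loop
   vertex 3.8 0.4 3.1
   vertex 0.2 0.1 1.7
   vertex 2.5 0.4 1.4
  endloop
 endfacet
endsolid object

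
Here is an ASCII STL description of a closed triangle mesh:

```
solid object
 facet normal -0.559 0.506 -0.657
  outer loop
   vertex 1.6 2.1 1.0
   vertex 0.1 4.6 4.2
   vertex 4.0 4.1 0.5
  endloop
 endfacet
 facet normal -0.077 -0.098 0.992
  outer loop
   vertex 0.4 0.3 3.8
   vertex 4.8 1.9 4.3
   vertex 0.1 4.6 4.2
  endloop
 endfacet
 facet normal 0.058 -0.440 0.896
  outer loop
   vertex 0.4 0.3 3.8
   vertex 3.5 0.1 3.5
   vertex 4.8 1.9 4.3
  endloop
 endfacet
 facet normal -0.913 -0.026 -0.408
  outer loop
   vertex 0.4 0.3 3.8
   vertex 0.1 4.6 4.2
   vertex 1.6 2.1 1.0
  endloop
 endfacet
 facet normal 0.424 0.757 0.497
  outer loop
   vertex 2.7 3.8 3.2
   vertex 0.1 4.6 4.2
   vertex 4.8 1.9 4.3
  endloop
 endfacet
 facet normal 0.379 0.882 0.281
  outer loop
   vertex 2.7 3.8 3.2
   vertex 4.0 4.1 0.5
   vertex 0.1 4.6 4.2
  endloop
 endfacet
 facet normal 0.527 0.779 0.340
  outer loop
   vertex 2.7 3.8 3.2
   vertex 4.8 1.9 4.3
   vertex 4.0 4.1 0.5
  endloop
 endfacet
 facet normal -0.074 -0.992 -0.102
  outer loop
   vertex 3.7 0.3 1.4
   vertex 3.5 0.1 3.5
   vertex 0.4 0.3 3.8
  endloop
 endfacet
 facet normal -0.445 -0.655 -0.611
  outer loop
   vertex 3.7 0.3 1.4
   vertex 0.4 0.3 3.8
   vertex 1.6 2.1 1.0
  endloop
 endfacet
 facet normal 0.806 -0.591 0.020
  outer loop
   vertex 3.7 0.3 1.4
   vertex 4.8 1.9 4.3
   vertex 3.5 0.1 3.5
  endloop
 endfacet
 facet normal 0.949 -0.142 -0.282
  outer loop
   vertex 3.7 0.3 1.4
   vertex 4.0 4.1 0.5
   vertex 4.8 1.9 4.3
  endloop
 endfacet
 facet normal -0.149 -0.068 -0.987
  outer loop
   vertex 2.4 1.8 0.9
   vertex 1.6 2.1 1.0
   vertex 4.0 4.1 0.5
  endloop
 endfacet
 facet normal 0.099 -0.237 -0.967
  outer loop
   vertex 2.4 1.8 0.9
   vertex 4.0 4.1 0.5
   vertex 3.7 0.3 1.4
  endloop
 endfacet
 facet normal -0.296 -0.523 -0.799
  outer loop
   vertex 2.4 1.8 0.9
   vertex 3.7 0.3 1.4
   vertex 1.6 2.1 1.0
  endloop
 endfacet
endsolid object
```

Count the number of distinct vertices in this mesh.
9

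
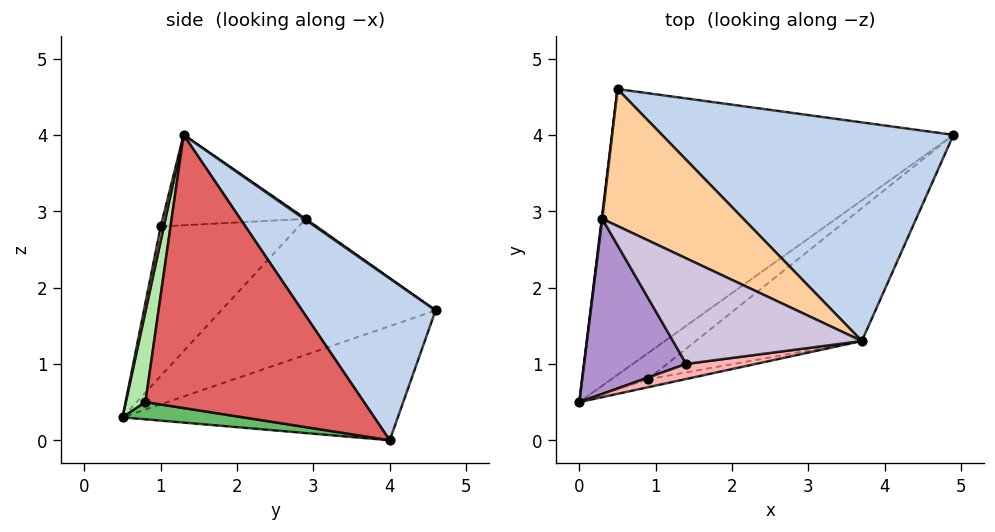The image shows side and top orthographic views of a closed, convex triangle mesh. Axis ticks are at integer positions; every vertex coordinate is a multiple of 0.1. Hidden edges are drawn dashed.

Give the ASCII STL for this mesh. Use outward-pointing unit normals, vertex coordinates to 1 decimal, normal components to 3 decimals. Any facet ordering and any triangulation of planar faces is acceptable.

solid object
 facet normal -0.298 0.341 -0.892
  outer loop
   vertex 0.5 4.6 1.7
   vertex 4.9 4.0 0.0
   vertex 0.0 0.5 0.3
  endloop
 endfacet
 facet normal 0.330 0.734 0.594
  outer loop
   vertex 3.7 1.3 4.0
   vertex 4.9 4.0 0.0
   vertex 0.5 4.6 1.7
  endloop
 endfacet
 facet normal -0.993 0.120 0.004
  outer loop
   vertex 0.3 2.9 2.9
   vertex 0.5 4.6 1.7
   vertex 0.0 0.5 0.3
  endloop
 endfacet
 facet normal 0.007 0.576 0.817
  outer loop
   vertex 0.3 2.9 2.9
   vertex 3.7 1.3 4.0
   vertex 0.5 4.6 1.7
  endloop
 endfacet
 facet normal 0.353 -0.559 -0.751
  outer loop
   vertex 0.9 0.8 0.5
   vertex 0.0 0.5 0.3
   vertex 4.9 4.0 0.0
  endloop
 endfacet
 facet normal 0.341 -0.930 -0.140
  outer loop
   vertex 0.9 0.8 0.5
   vertex 3.7 1.3 4.0
   vertex 0.0 0.5 0.3
  endloop
 endfacet
 facet normal 0.561 -0.754 -0.341
  outer loop
   vertex 0.9 0.8 0.5
   vertex 4.9 4.0 0.0
   vertex 3.7 1.3 4.0
  endloop
 endfacet
 facet normal 0.036 -0.984 0.176
  outer loop
   vertex 1.4 1.0 2.8
   vertex 0.0 0.5 0.3
   vertex 3.7 1.3 4.0
  endloop
 endfacet
 facet normal -0.736 -0.453 0.503
  outer loop
   vertex 1.4 1.0 2.8
   vertex 0.3 2.9 2.9
   vertex 0.0 0.5 0.3
  endloop
 endfacet
 facet normal -0.414 -0.285 0.865
  outer loop
   vertex 1.4 1.0 2.8
   vertex 3.7 1.3 4.0
   vertex 0.3 2.9 2.9
  endloop
 endfacet
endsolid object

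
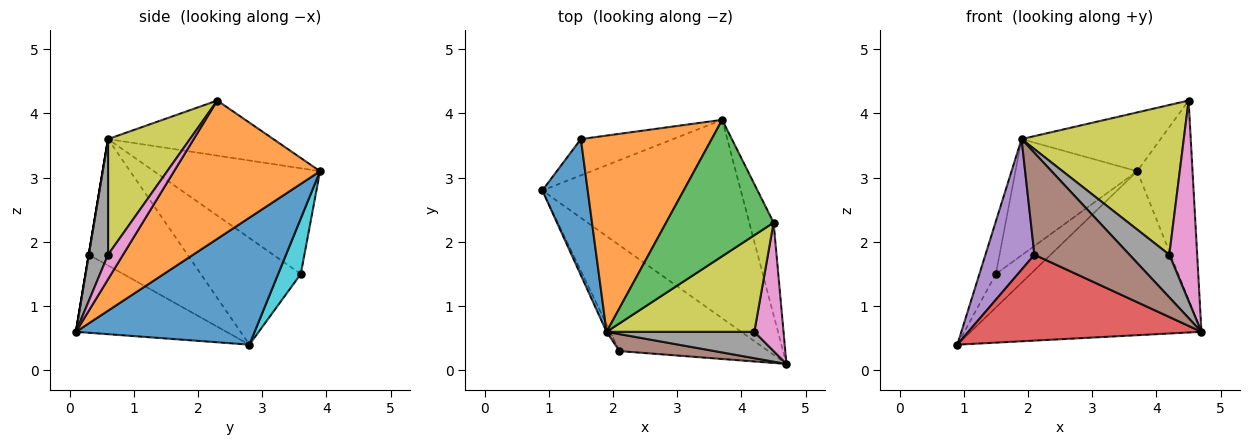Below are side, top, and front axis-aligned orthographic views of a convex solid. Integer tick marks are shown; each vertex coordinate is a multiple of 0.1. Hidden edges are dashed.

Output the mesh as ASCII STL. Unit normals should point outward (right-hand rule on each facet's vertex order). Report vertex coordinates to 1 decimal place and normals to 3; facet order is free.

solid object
 facet normal 0.442 0.571 -0.691
  outer loop
   vertex 3.7 3.9 3.1
   vertex 4.7 0.1 0.6
   vertex 0.9 2.8 0.4
  endloop
 endfacet
 facet normal 0.923 0.350 -0.162
  outer loop
   vertex 4.5 2.3 4.2
   vertex 4.7 0.1 0.6
   vertex 3.7 3.9 3.1
  endloop
 endfacet
 facet normal -0.426 0.358 0.831
  outer loop
   vertex 1.9 0.6 3.6
   vertex 4.5 2.3 4.2
   vertex 3.7 3.9 3.1
  endloop
 endfacet
 facet normal -0.377 -0.584 -0.719
  outer loop
   vertex 2.1 0.3 1.8
   vertex 0.9 2.8 0.4
   vertex 4.7 0.1 0.6
  endloop
 endfacet
 facet normal -0.896 -0.444 -0.025
  outer loop
   vertex 2.1 0.3 1.8
   vertex 1.9 0.6 3.6
   vertex 0.9 2.8 0.4
  endloop
 endfacet
 facet normal 0.000 -0.986 0.164
  outer loop
   vertex 2.1 0.3 1.8
   vertex 4.7 0.1 0.6
   vertex 1.9 0.6 3.6
  endloop
 endfacet
 facet normal 0.413 -0.767 0.492
  outer loop
   vertex 4.2 0.6 1.8
   vertex 4.7 0.1 0.6
   vertex 4.5 2.3 4.2
  endloop
 endfacet
 facet normal 0.381 -0.787 0.486
  outer loop
   vertex 4.2 0.6 1.8
   vertex 1.9 0.6 3.6
   vertex 4.7 0.1 0.6
  endloop
 endfacet
 facet normal 0.391 -0.774 0.499
  outer loop
   vertex 4.2 0.6 1.8
   vertex 4.5 2.3 4.2
   vertex 1.9 0.6 3.6
  endloop
 endfacet
 facet normal 0.404 0.621 -0.672
  outer loop
   vertex 1.5 3.6 1.5
   vertex 3.7 3.9 3.1
   vertex 0.9 2.8 0.4
  endloop
 endfacet
 facet normal -0.910 0.150 0.387
  outer loop
   vertex 1.5 3.6 1.5
   vertex 0.9 2.8 0.4
   vertex 1.9 0.6 3.6
  endloop
 endfacet
 facet normal -0.571 0.418 0.706
  outer loop
   vertex 1.5 3.6 1.5
   vertex 1.9 0.6 3.6
   vertex 3.7 3.9 3.1
  endloop
 endfacet
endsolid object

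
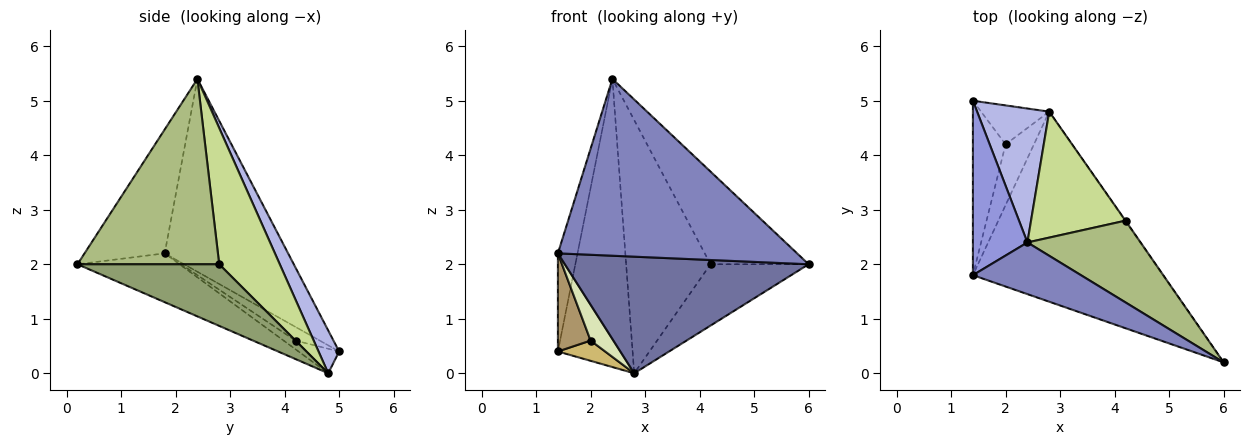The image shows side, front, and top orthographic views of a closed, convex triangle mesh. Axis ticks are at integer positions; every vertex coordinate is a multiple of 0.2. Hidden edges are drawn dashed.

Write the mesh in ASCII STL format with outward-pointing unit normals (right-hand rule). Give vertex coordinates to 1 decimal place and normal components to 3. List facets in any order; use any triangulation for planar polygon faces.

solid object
 facet normal -0.214 -0.511 -0.833
  outer loop
   vertex 2.8 4.8 0.0
   vertex 6.0 0.2 2.0
   vertex 1.4 1.8 2.2
  endloop
 endfacet
 facet normal -0.306 -0.914 0.267
  outer loop
   vertex 2.4 2.4 5.4
   vertex 1.4 1.8 2.2
   vertex 6.0 0.2 2.0
  endloop
 endfacet
 facet normal -0.951 0.151 0.269
  outer loop
   vertex 1.4 5.0 0.4
   vertex 1.4 1.8 2.2
   vertex 2.4 2.4 5.4
  endloop
 endfacet
 facet normal 0.243 0.880 0.409
  outer loop
   vertex 1.4 5.0 0.4
   vertex 2.4 2.4 5.4
   vertex 2.8 4.8 0.0
  endloop
 endfacet
 facet normal 0.822 0.569 -0.006
  outer loop
   vertex 4.2 2.8 2.0
   vertex 6.0 0.2 2.0
   vertex 2.8 4.8 0.0
  endloop
 endfacet
 facet normal 0.735 0.509 0.449
  outer loop
   vertex 4.2 2.8 2.0
   vertex 2.4 2.4 5.4
   vertex 6.0 0.2 2.0
  endloop
 endfacet
 facet normal 0.541 0.753 0.375
  outer loop
   vertex 4.2 2.8 2.0
   vertex 2.8 4.8 0.0
   vertex 2.4 2.4 5.4
  endloop
 endfacet
 facet normal -0.256 -0.491 -0.833
  outer loop
   vertex 2.0 4.2 0.6
   vertex 2.8 4.8 0.0
   vertex 1.4 1.8 2.2
  endloop
 endfacet
 facet normal -0.341 -0.461 -0.819
  outer loop
   vertex 2.0 4.2 0.6
   vertex 1.4 1.8 2.2
   vertex 1.4 5.0 0.4
  endloop
 endfacet
 facet normal -0.304 -0.439 -0.845
  outer loop
   vertex 2.0 4.2 0.6
   vertex 1.4 5.0 0.4
   vertex 2.8 4.8 0.0
  endloop
 endfacet
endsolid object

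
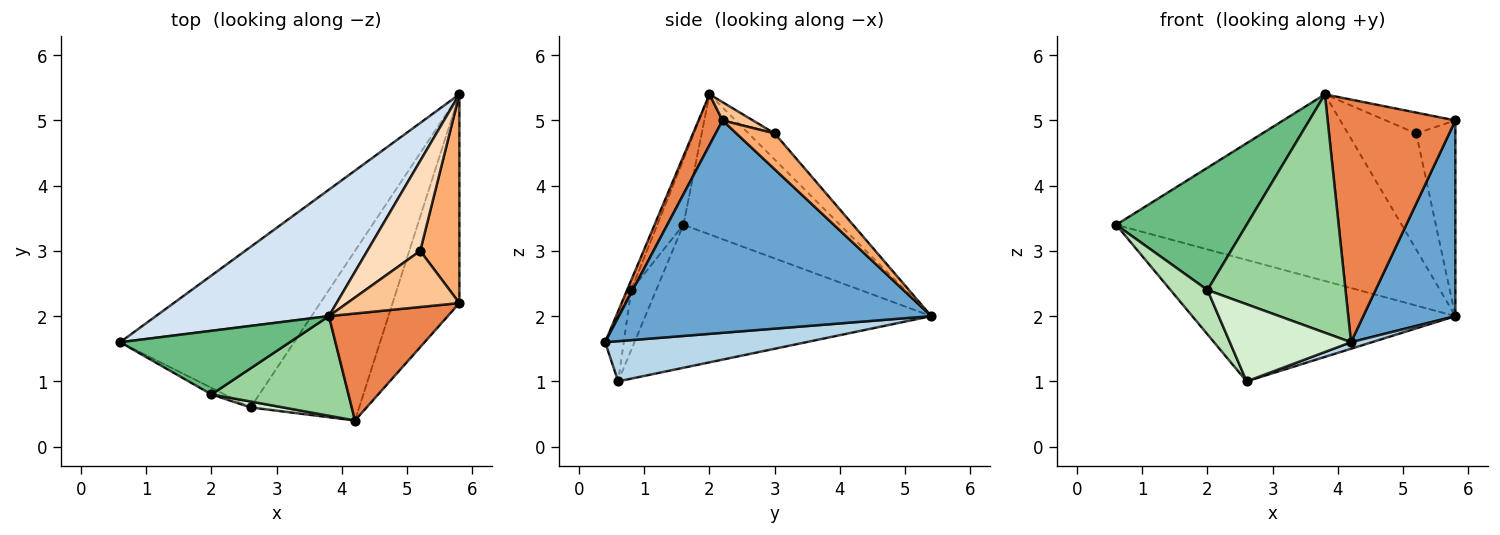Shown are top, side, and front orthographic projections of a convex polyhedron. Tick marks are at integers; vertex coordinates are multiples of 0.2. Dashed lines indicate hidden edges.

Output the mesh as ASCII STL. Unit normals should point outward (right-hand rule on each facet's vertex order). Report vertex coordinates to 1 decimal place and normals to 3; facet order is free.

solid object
 facet normal 0.918 -0.271 -0.289
  outer loop
   vertex 4.2 0.4 1.6
   vertex 5.8 5.4 2.0
   vertex 5.8 2.2 5.0
  endloop
 endfacet
 facet normal -0.548 0.504 -0.667
  outer loop
   vertex 2.6 0.6 1.0
   vertex 0.6 1.6 3.4
   vertex 5.8 5.4 2.0
  endloop
 endfacet
 facet normal 0.347 -0.036 -0.937
  outer loop
   vertex 2.6 0.6 1.0
   vertex 5.8 5.4 2.0
   vertex 4.2 0.4 1.6
  endloop
 endfacet
 facet normal -0.413 0.754 0.511
  outer loop
   vertex 3.8 2.0 5.4
   vertex 5.8 5.4 2.0
   vertex 0.6 1.6 3.4
  endloop
 endfacet
 facet normal 0.170 -0.902 0.398
  outer loop
   vertex 3.8 2.0 5.4
   vertex 4.2 0.4 1.6
   vertex 5.8 2.2 5.0
  endloop
 endfacet
 facet normal 0.556 0.569 0.606
  outer loop
   vertex 5.2 3.0 4.8
   vertex 5.8 2.2 5.0
   vertex 5.8 5.4 2.0
  endloop
 endfacet
 facet normal 0.151 0.345 0.927
  outer loop
   vertex 5.2 3.0 4.8
   vertex 3.8 2.0 5.4
   vertex 5.8 2.2 5.0
  endloop
 endfacet
 facet normal -0.289 0.757 0.587
  outer loop
   vertex 5.2 3.0 4.8
   vertex 5.8 5.4 2.0
   vertex 3.8 2.0 5.4
  endloop
 endfacet
 facet normal -0.175 -0.874 0.454
  outer loop
   vertex 2.0 0.8 2.4
   vertex 3.8 2.0 5.4
   vertex 0.6 1.6 3.4
  endloop
 endfacet
 facet normal -0.028 -0.922 0.385
  outer loop
   vertex 2.0 0.8 2.4
   vertex 4.2 0.4 1.6
   vertex 3.8 2.0 5.4
  endloop
 endfacet
 facet normal -0.556 -0.822 -0.121
  outer loop
   vertex 2.0 0.8 2.4
   vertex 0.6 1.6 3.4
   vertex 2.6 0.6 1.0
  endloop
 endfacet
 facet normal -0.152 -0.986 0.076
  outer loop
   vertex 2.0 0.8 2.4
   vertex 2.6 0.6 1.0
   vertex 4.2 0.4 1.6
  endloop
 endfacet
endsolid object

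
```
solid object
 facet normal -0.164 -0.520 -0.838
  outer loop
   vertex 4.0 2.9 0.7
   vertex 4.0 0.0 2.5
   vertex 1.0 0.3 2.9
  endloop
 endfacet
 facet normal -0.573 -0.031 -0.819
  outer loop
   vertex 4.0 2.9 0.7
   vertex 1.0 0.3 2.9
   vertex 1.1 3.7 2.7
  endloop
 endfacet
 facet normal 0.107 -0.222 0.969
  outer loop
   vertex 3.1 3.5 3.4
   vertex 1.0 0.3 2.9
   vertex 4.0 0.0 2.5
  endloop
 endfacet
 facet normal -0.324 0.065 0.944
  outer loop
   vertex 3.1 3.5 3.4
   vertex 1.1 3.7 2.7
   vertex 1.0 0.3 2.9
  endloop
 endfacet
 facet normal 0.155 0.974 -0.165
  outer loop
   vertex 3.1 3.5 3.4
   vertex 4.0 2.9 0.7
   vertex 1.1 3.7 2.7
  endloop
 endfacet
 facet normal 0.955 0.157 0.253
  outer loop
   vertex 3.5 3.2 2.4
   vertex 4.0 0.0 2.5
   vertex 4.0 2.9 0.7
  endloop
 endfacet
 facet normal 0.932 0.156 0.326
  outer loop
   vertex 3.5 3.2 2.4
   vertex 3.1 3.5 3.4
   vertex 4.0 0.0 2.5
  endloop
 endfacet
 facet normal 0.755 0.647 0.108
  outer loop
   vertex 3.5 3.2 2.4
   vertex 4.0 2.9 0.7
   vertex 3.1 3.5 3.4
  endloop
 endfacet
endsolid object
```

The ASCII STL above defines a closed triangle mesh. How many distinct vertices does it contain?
6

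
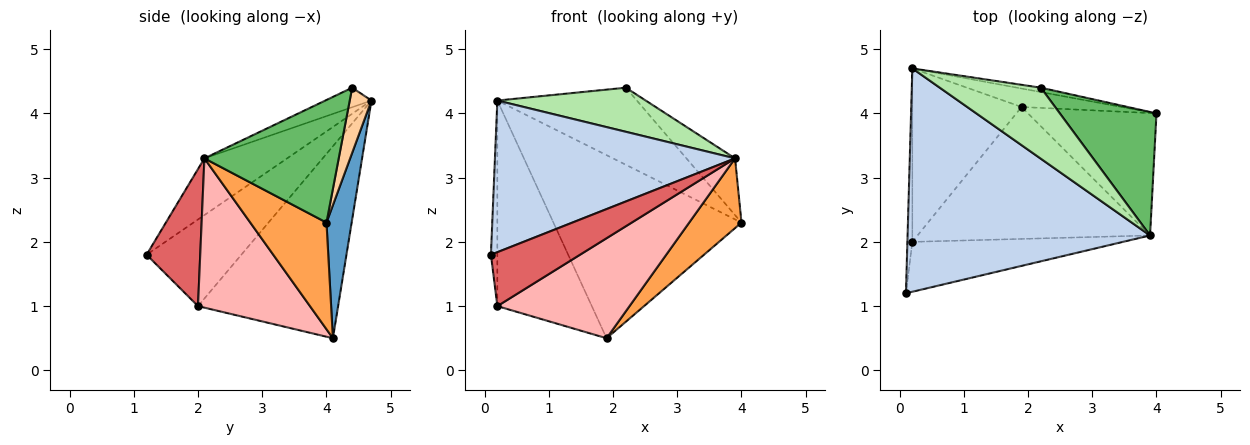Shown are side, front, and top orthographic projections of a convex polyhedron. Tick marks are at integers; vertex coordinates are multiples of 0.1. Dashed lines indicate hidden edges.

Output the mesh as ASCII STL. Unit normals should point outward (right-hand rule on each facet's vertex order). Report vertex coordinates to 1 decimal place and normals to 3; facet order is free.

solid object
 facet normal 0.132 0.986 -0.099
  outer loop
   vertex 1.9 4.1 0.5
   vertex 0.2 4.7 4.2
   vertex 4.0 4.0 2.3
  endloop
 endfacet
 facet normal -0.190 -0.552 0.812
  outer loop
   vertex 3.9 2.1 3.3
   vertex 0.2 4.7 4.2
   vertex 0.1 1.2 1.8
  endloop
 endfacet
 facet normal 0.585 -0.402 -0.705
  outer loop
   vertex 3.9 2.1 3.3
   vertex 1.9 4.1 0.5
   vertex 4.0 4.0 2.3
  endloop
 endfacet
 facet normal 0.154 0.987 -0.056
  outer loop
   vertex 2.2 4.4 4.4
   vertex 4.0 4.0 2.3
   vertex 0.2 4.7 4.2
  endloop
 endfacet
 facet normal 0.755 0.274 0.595
  outer loop
   vertex 2.2 4.4 4.4
   vertex 3.9 2.1 3.3
   vertex 4.0 4.0 2.3
  endloop
 endfacet
 facet normal -0.162 -0.521 0.838
  outer loop
   vertex 2.2 4.4 4.4
   vertex 0.2 4.7 4.2
   vertex 3.9 2.1 3.3
  endloop
 endfacet
 facet normal 0.404 -0.672 -0.621
  outer loop
   vertex 0.2 2.0 1.0
   vertex 3.9 2.1 3.3
   vertex 0.1 1.2 1.8
  endloop
 endfacet
 facet normal 0.456 -0.538 -0.709
  outer loop
   vertex 0.2 2.0 1.0
   vertex 1.9 4.1 0.5
   vertex 3.9 2.1 3.3
  endloop
 endfacet
 facet normal -0.996 0.068 -0.057
  outer loop
   vertex 0.2 2.0 1.0
   vertex 0.1 1.2 1.8
   vertex 0.2 4.7 4.2
  endloop
 endfacet
 facet normal -0.750 0.506 -0.427
  outer loop
   vertex 0.2 2.0 1.0
   vertex 0.2 4.7 4.2
   vertex 1.9 4.1 0.5
  endloop
 endfacet
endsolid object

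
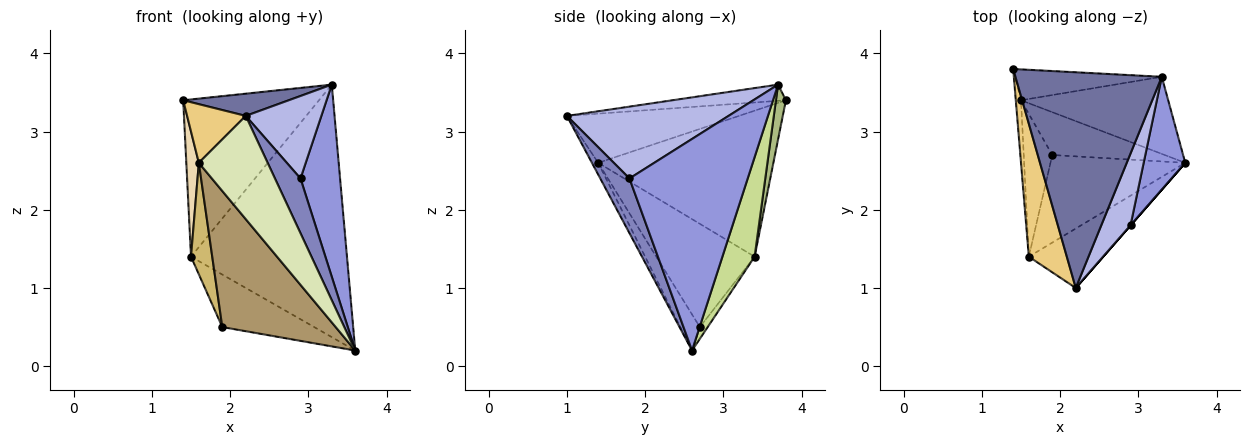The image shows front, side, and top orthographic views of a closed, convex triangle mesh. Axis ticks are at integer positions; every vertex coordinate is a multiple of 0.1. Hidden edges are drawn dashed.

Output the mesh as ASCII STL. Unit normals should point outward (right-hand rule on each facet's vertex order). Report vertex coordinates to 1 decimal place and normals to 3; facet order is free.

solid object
 facet normal -0.109 -0.102 0.989
  outer loop
   vertex 3.3 3.7 3.6
   vertex 1.4 3.8 3.4
   vertex 2.2 1.0 3.2
  endloop
 endfacet
 facet normal 0.753 -0.659 0.000
  outer loop
   vertex 2.9 1.8 2.4
   vertex 2.2 1.0 3.2
   vertex 3.6 2.6 0.2
  endloop
 endfacet
 facet normal 0.932 -0.312 0.183
  outer loop
   vertex 2.9 1.8 2.4
   vertex 3.6 2.6 0.2
   vertex 3.3 3.7 3.6
  endloop
 endfacet
 facet normal 0.850 -0.398 0.346
  outer loop
   vertex 2.9 1.8 2.4
   vertex 3.3 3.7 3.6
   vertex 2.2 1.0 3.2
  endloop
 endfacet
 facet normal -0.066 0.773 -0.631
  outer loop
   vertex 1.5 3.4 1.4
   vertex 3.6 2.6 0.2
   vertex 1.9 2.7 0.5
  endloop
 endfacet
 facet normal 0.072 0.979 -0.192
  outer loop
   vertex 1.5 3.4 1.4
   vertex 1.4 3.8 3.4
   vertex 3.3 3.7 3.6
  endloop
 endfacet
 facet normal 0.194 0.938 -0.286
  outer loop
   vertex 1.5 3.4 1.4
   vertex 3.3 3.7 3.6
   vertex 3.6 2.6 0.2
  endloop
 endfacet
 facet normal -0.079 -0.864 -0.497
  outer loop
   vertex 1.6 1.4 2.6
   vertex 3.6 2.6 0.2
   vertex 2.2 1.0 3.2
  endloop
 endfacet
 facet normal -0.143 -0.832 -0.536
  outer loop
   vertex 1.6 1.4 2.6
   vertex 1.9 2.7 0.5
   vertex 3.6 2.6 0.2
  endloop
 endfacet
 facet normal -0.944 -0.204 -0.261
  outer loop
   vertex 1.6 1.4 2.6
   vertex 1.5 3.4 1.4
   vertex 1.9 2.7 0.5
  endloop
 endfacet
 facet normal -0.764 -0.260 0.590
  outer loop
   vertex 1.6 1.4 2.6
   vertex 2.2 1.0 3.2
   vertex 1.4 3.8 3.4
  endloop
 endfacet
 facet normal -0.997 -0.071 -0.036
  outer loop
   vertex 1.6 1.4 2.6
   vertex 1.4 3.8 3.4
   vertex 1.5 3.4 1.4
  endloop
 endfacet
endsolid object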